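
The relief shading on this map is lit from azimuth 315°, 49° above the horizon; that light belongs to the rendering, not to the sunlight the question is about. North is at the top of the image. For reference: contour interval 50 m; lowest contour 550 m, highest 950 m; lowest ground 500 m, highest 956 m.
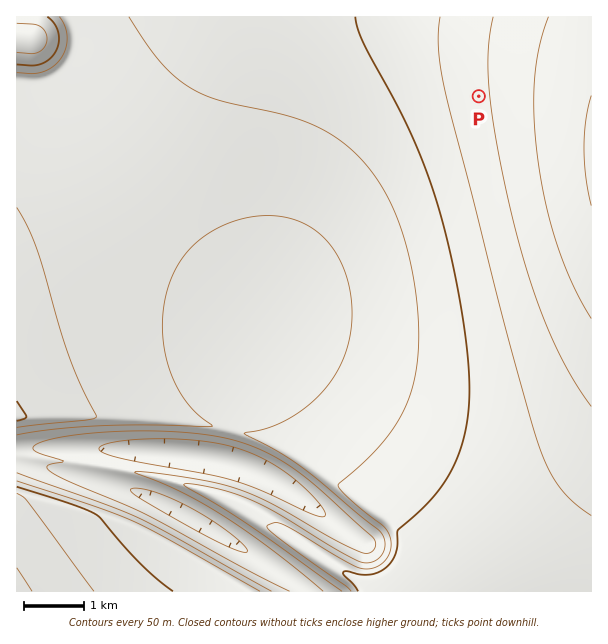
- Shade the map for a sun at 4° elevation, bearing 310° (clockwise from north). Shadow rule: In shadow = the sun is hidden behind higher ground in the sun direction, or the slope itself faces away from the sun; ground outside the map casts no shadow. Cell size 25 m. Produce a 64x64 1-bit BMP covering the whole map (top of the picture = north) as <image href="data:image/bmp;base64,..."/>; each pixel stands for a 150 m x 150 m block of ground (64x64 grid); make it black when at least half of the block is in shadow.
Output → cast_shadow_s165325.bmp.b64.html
<image width="64" height="64" href="data:image/bmp;base64,Qk0+AgAAAAAAAD4AAAAoAAAAQAAAAEAAAAABAAEAAAAAAAACAAATCwAAEwsAAAIAAAAAAAAA////AAAAAAAAAAAAAAAAAAAAAAAAAAAAAAAAAAAAAAAAAAAAAAAAAAAAAAAAAAAAAAAAAAAAAAAAAAAAAAAAAAAAAYAAAAAAAABnAAAAAAAAB/4AAAAAAAA/+AAAAAAAAP/gHwAAAAAB/wH/AAAAAAf///4AAAAAD////AAAAAA////4AAAAAP///+AAAAAA////gAAAAAD///AAAAAAAAgAAAAAAAAAAAAAAAAAAAAAAAAAAAAAAAAAAAAAAAAAAAAAAAAAAAAAAAAAAAAAAAAAAAAAAAAAAAAAAAAAAAAAAAAAAAAAAAAAAAAAAAAAAAAAAAAAAAAAAAAAAAAAAAAAAAAAAAAAAAAAAAAAAAAAAAAAAAAAAAAAAAAAAAAAAAAAAAAAAAAAAAAAAAAAAAAAAAAAAAAAAAAAAAAAAAAAAAAAAAAAAAAAAAAAAAAAAAAAAAAAAAAAAAAAAAAAAAAAAAAAAAAAAAAAAAAAAAAAAAAAAAAAAAAAAAAAAAAAAAAAAAAAAAAAAAAAAAAAAAAAAAAAAAAAAAAAAAAAAAAAAAAAAAAAAABwAAAAAAAAAfAAAAAAAAAH8AAAAAAAAB/wAAAAAAAAf+AAAAAAAAD/wAAAAAAAAP/AAAAAAAAA/4AAAAAAAAA/AAAAAAAAAB4AAAAAAAAADgAAAAAAAAAMAAAAAAAAAA=="/>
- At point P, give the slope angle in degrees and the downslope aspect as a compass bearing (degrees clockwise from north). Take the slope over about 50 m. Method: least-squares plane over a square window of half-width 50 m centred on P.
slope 4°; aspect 262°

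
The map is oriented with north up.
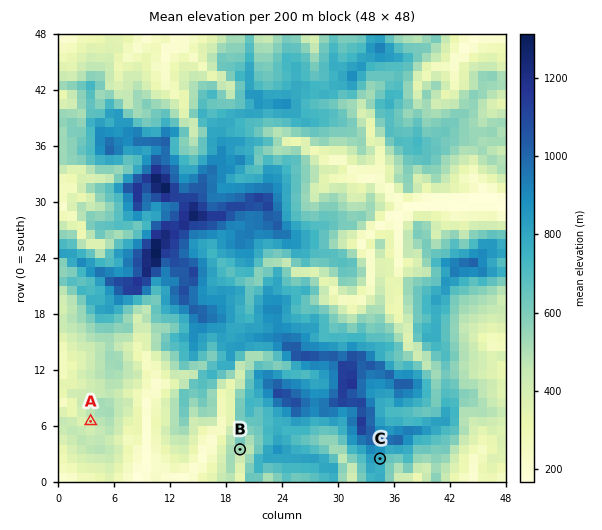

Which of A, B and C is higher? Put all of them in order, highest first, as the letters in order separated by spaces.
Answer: C B A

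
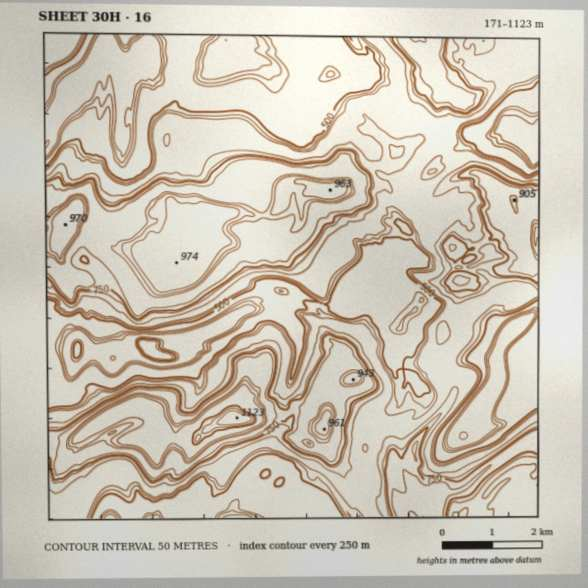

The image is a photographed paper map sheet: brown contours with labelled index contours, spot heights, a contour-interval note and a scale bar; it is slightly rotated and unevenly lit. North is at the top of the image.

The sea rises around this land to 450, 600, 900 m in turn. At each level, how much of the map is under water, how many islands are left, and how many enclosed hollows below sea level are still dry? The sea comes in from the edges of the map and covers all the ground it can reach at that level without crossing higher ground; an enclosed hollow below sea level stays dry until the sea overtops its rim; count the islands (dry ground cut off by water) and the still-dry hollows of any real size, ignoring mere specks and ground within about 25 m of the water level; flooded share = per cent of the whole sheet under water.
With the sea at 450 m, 8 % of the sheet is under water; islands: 0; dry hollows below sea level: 3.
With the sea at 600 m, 38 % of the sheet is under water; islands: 0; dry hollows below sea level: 1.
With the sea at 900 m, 92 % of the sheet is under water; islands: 5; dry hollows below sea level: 0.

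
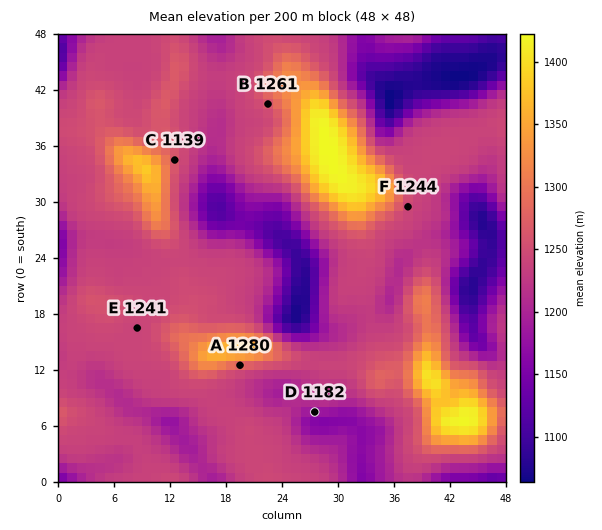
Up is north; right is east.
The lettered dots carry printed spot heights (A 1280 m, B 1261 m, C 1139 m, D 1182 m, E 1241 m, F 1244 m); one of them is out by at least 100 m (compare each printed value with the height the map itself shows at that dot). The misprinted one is C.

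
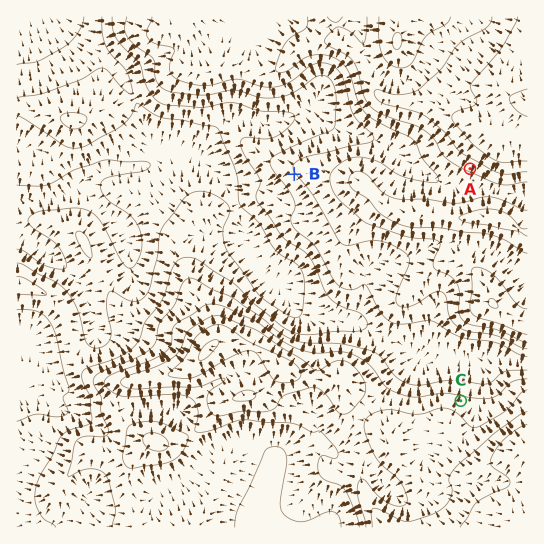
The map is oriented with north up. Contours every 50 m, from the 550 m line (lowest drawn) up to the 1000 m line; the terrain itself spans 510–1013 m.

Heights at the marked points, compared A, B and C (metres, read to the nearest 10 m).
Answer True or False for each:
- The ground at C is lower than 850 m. True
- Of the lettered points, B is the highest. False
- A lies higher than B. True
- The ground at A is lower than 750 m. False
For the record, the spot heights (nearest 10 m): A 860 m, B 750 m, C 760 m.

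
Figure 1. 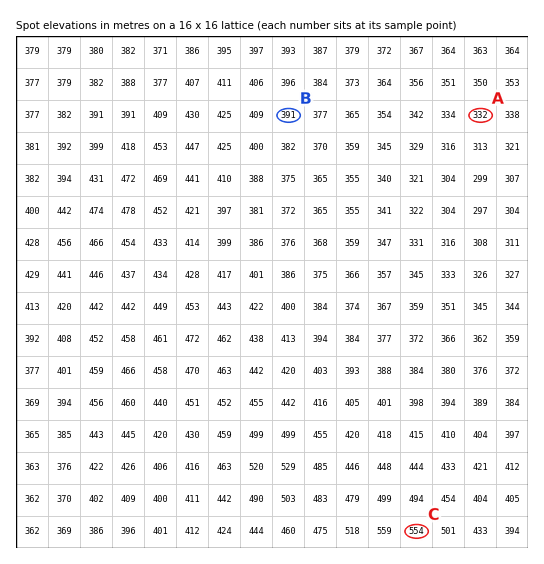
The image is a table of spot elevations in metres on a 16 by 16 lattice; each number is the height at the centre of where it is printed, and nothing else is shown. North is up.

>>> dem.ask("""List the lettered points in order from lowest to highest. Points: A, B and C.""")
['A', 'B', 'C']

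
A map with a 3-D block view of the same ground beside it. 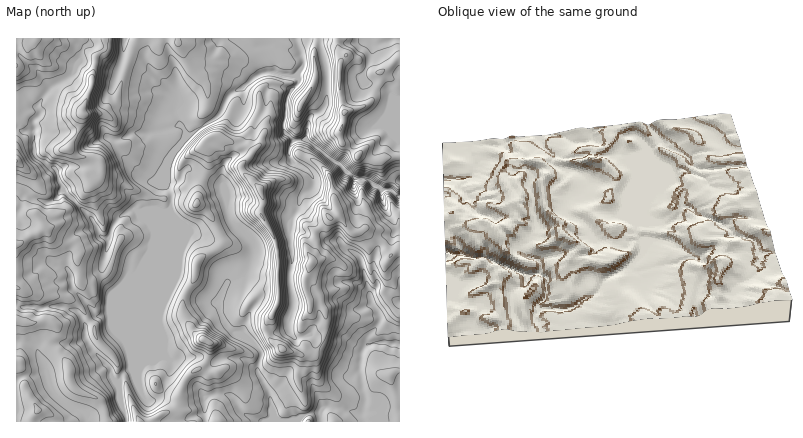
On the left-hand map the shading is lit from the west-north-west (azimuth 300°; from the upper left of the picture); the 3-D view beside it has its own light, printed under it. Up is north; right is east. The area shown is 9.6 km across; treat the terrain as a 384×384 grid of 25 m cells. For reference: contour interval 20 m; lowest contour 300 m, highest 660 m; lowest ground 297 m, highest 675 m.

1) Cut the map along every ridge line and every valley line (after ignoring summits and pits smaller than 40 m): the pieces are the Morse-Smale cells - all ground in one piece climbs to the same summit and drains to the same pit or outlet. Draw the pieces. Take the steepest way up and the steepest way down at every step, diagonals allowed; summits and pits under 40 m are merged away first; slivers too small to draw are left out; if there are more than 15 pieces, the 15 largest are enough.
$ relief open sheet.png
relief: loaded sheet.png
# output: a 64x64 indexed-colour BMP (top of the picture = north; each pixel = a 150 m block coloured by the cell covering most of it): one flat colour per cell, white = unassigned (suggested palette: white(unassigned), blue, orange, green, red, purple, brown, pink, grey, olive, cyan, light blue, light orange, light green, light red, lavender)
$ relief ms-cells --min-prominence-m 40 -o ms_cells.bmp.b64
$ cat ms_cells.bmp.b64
<image width="64" height="64" href="data:image/bmp;base64,Qk12CAAAAAAAAHYAAAAoAAAAQAAAAEAAAAABAAQAAAAAAAAIAAATCwAAEwsAABAAAAAAAAAA////ALR3HwAOf/8ALKAsACgn1gC9Z5QAS1aMAMJ34wB/f38AIr28AM++FwDox64AeLv/AIrfmACWmP8A1bDFAERERERERERERKqqpVVVVVUAAAAAVVIiK7u7u7u7u7u7REREREREREREqqqqpVVVUAAAAFVVUiIiIru7u7K7u7tERERERERERESqqqqqpVVQAAAFVVVSIiIiIrIiIru7u0RERERERERESqqqCqqlVVAAAFVVVSIiIiIiIiIiu7u7RERERERERERKqqAAqqVVVVAFVVVVIiIiIiIiIiK7u7tEREREREREREqqoAAKqlVVVVVVVVUiIiIiIiIiIru7u0RERERERERESqoAAAqqVVVVVVVVUiIiIiIiIiIiu7u7REREREREREQRqgAACqqlVVVVVVVSIiIiIiIiIiK7u7tERERERERERBEaAAAAqqpVVVVVVSIiIiIiIiIiK7u7u0RERERERERBERGgAACqqqVVVVVVIiIiIiIiIiIru7u7RERERERERBEREaAAAKqqqlVVVVVSIiIiIiIiInu7u7tERERERERBEREREAAKqqqqVVVVVVIiIiMzIiJ3d7u7u0RERERERBEREREaAAqqqqpVVVVVIiIzMzMyd3d3u7u7REREREREERERERoACqqqqlVVVVIiIzMzM2d3d3d7u7tEREREREQREREREaCqqqpVVVVSIiIzM2ZmZ3d3d3u7u0REREREQRERERERoKqqpVVVVSIiIjMzZmZmd3d3d7u7RERERERIEREREREaqqqlVVVSIiIiMzNmZmZ3d3d3e7tEREREREiBERERERqqqlVVVSIiIiIzM2ZmZnd3d3d7u0REREREiIERERERGqqqVVVVIiIiIiMzZmZnd3d3dwC7iIiIiIiIERERERERqqpVVVUiIiIiIzNmZmd3d3d3AAuIiIiIiIERERERERGqqlVVVSIiIiIiM2Zmd3d3d3AAAIiIiIiIERERERERERqqVVVVIiIiIiIzZnd3d3d3cAAAiIiIiIERERERERERGqqlVVVSIiIiIjNmd3d3d3d3AACIiIiIgREREREREREaqqVVVVIiIiIiM2Z3d3d3d3cAAIiIiIiBERERERERERGqqlVVX/8iIiIzZmd3d3d3dwAAiIiIiIEREREREREREaqqVVVf//IiIjNmZ3d3d3d3AACIiIiIERERERERERERqqpVVV//8iIiM2Znd3d3d3cAAIiIiIiBERERERERERGqqqVVX//yIiIzZmd3d3d3dwAAiIiIiIEREREREREREaqqqqX///IiIjNmZnd3d3d3AACIiIiIiBERERERERERqqqqqv//8iIjM2Zmd3d3d3dwAIiIiIiIiBERERERERGqqqoA///yIiMzZmZ3d3d3d2YAiIiIiIiIiBEREREREaqgAAD//yIiIzNmZnd3d3d2ZmCIiIiIiIiBERERERERqgAAAP/yIiIzM2ZmZ3d2ZmZmZoiIiIiIiIERERERERGgAAAP/yIiIzMzZmZmd2ZmZmZgiIiIiIiIEREREREREQAAAP/yIiIjMzNmZmZmZmZmZgCIiIiIiIERERERERERAAAP//IiIiMzMzZmZmZmZmZmAIiIiIiIEREREREREREAAP//8iIiIzMzNmZmZmZmZmAAiIAACIEREREREREREQAA///yIiIjMzMzZmZmZmZmYACAAAAAEREREREREREQAAD///IiIiMzMzM2ZmZmZmZgAAAAAAARERERERERERAAAA//IiIiMzMzMzNmZmZmZszAAAAAAREREREREREREzAADyIiIiMzMzMzM2ZmZmbMzMwAAAABERERERERERETMwAyIiIiMzMzMzM2ZmZszMzMzAAAABERERERERERERMzMzMiIiIzMzMzM2ZmZszMzMzMAAAREREREREREREREzMzMyIiIjMzMzMAZmZszMzMzMwAARERERERERERERERMzMzIiIiIzMzMwBmZszMyZmZmQABERERERERERERERETMzMiIiIjMzMzAGbMzMyZmZmZAAEREREREREREREREREzMiIiMzMzMzMADMzMmZmZmZkAARERERERERERERERETMzMjMzMzMzM+7MzMyZmZmZmQABERERERERERERERERETMzMzMzMzM+7szMzJmZmZmZEREREREREREREREREREREzMzMzMzMz7u7MzMmZmZmZkREREREREREREREREREREREzMzMzMzPu7szMzJmZmZmRERERERERERERERERERERERMzMzMzM+7u7MzMmZmZmZERERERERERERERERERERERETMzMzMz7u7uzMmZmZmZkR3RERERERERERERERERERERMzMzMzPu7u7syZmZmZmd3d0RERERERERERERERERERETMzMzM+7u7uzJmZmZmZ3d3dEREREREREREREREREREREzMzMzPu7u7MmZmZmZnd3d3REREREREREREREREREREREzMzMz7u7syZmZmZmd3d3d3RERERERERERERERERERERMzMzPu7uzJmZmZmZ3d3d3d0REREREREREREREREREREREREe7u7MmZmZmZnd3d3d3RERERERERERERERERERERERERHu7syZmZmZmd3d3d3d0REREREREREREREREREREREREe7szJmZmZmZ3d3d3d3REREREREREREREREREREREREe7uzMmZmZmZnd3d3d3dERERERERERERERERERERERER7u7MyZmZmZmd3d3d3d3RERERERERERERERERERERERHu7MzJmZmZmZ"/>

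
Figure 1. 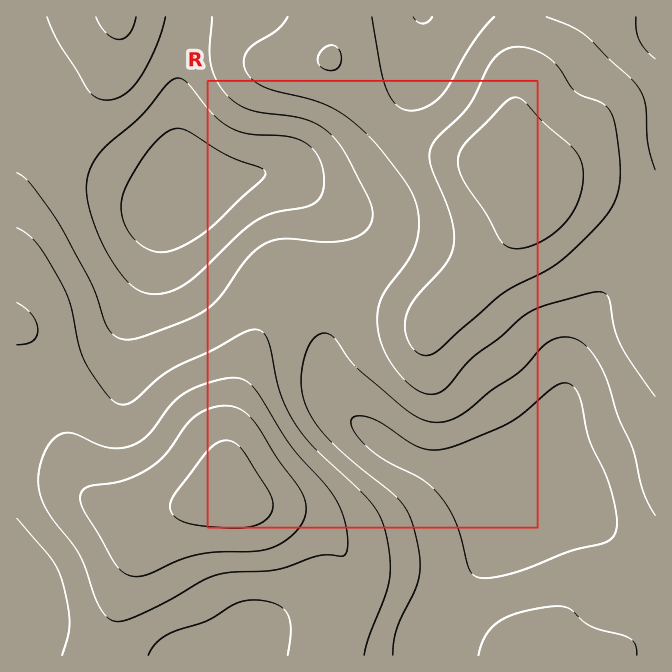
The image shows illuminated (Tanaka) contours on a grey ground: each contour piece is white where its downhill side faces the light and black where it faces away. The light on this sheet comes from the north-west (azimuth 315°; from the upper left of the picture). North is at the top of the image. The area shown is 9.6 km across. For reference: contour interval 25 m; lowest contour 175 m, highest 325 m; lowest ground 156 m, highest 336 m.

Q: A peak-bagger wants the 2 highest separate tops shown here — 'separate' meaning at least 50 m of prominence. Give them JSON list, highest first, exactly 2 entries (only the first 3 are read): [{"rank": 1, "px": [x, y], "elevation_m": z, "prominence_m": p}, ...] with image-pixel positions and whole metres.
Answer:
[{"rank": 1, "px": [227, 492], "elevation_m": 336, "prominence_m": 180}, {"rank": 2, "px": [522, 175], "elevation_m": 325, "prominence_m": 87}]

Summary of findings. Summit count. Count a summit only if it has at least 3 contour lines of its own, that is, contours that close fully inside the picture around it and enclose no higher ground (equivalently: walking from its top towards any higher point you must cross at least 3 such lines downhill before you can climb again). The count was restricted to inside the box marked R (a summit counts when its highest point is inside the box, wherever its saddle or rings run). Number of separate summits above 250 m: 1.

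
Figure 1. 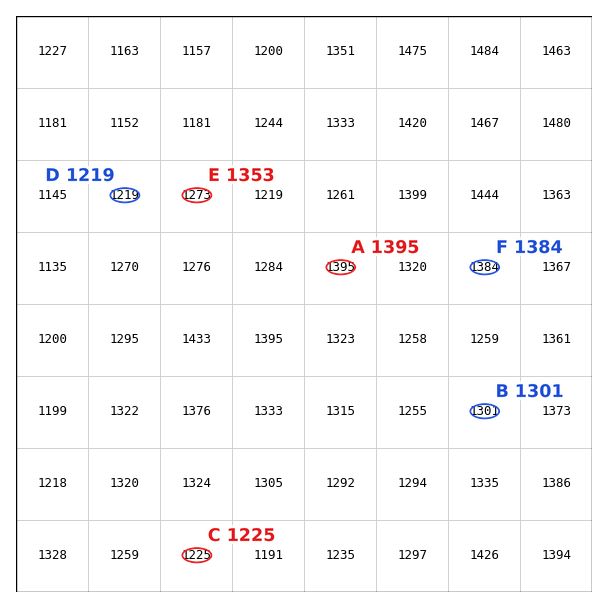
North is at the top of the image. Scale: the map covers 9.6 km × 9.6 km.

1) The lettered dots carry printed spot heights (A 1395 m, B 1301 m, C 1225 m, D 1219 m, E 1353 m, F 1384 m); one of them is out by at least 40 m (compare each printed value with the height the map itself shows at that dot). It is E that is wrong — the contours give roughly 1273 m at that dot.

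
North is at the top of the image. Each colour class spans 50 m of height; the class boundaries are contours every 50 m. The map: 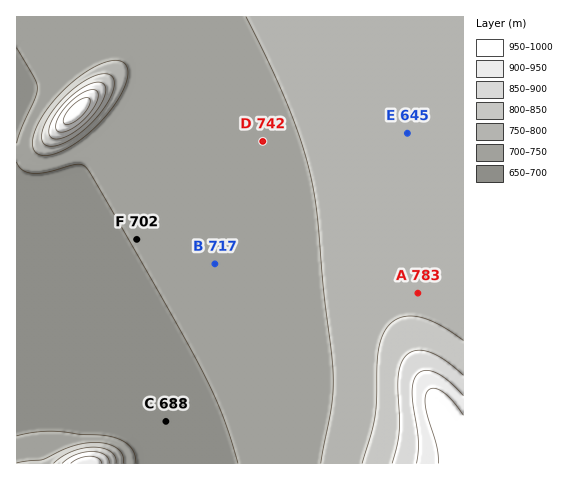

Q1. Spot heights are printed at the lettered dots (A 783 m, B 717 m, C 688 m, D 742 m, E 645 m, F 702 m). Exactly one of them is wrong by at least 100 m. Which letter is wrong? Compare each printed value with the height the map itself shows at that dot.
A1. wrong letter E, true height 770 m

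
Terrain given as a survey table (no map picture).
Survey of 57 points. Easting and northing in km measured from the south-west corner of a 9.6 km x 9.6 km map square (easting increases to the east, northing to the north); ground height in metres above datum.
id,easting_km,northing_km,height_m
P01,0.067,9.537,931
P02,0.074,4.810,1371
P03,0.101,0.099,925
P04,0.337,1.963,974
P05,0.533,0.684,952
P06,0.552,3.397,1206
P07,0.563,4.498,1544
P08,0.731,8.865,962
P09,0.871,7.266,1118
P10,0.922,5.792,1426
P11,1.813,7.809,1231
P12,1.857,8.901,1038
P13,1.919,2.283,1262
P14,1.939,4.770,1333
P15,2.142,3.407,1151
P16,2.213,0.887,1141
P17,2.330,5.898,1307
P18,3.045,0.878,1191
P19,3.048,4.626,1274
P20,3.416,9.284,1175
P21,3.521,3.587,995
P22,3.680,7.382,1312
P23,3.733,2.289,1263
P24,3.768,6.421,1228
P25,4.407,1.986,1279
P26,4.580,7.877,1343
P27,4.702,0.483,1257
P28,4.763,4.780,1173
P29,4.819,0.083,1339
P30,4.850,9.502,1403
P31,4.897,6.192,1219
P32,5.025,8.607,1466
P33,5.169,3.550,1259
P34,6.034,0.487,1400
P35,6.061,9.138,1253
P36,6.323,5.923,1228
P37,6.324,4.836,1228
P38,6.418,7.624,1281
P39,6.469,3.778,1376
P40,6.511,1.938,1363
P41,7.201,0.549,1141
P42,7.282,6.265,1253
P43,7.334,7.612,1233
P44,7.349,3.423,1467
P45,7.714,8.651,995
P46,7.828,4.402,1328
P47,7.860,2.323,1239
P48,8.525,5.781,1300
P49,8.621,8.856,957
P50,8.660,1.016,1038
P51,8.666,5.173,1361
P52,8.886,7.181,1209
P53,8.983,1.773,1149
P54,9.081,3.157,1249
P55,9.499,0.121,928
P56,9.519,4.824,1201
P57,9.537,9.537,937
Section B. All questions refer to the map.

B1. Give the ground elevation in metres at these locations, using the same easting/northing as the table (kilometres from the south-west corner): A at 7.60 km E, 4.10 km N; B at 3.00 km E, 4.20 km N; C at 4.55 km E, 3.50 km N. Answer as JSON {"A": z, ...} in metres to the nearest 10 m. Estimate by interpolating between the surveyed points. {"A": 1310, "B": 1240, "C": 1240}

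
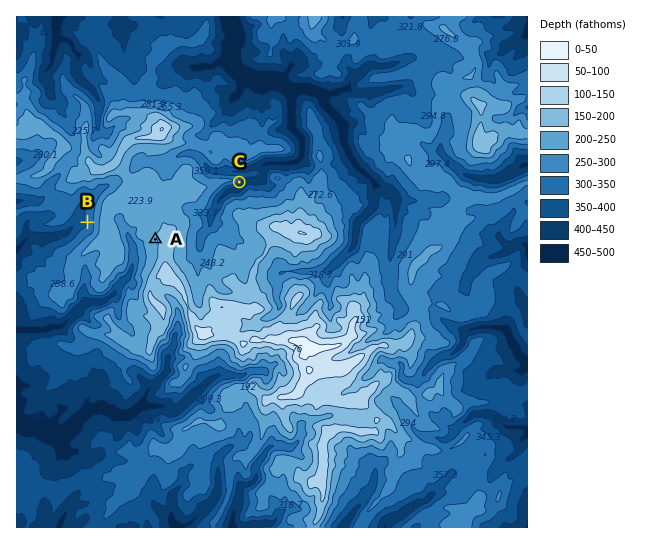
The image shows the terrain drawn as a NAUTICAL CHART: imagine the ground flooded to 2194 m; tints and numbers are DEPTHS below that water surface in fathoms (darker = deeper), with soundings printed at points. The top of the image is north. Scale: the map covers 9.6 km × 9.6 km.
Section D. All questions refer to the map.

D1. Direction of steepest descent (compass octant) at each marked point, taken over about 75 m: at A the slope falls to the W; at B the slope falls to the W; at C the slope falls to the SE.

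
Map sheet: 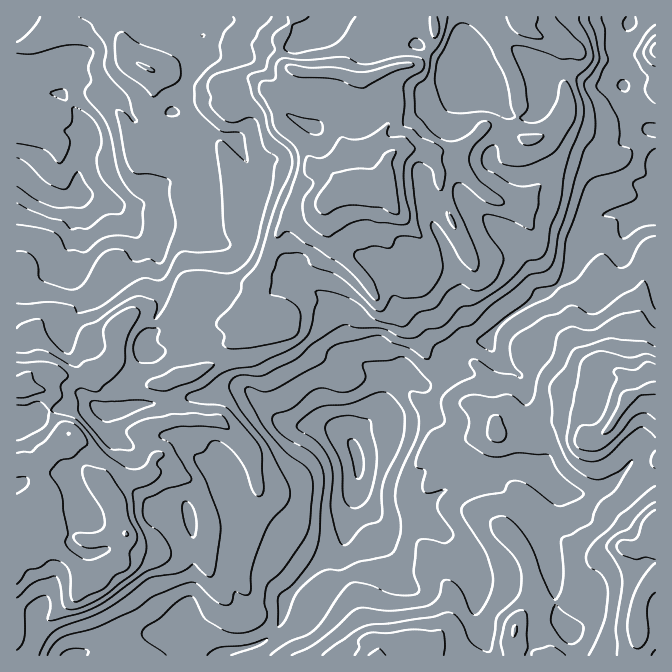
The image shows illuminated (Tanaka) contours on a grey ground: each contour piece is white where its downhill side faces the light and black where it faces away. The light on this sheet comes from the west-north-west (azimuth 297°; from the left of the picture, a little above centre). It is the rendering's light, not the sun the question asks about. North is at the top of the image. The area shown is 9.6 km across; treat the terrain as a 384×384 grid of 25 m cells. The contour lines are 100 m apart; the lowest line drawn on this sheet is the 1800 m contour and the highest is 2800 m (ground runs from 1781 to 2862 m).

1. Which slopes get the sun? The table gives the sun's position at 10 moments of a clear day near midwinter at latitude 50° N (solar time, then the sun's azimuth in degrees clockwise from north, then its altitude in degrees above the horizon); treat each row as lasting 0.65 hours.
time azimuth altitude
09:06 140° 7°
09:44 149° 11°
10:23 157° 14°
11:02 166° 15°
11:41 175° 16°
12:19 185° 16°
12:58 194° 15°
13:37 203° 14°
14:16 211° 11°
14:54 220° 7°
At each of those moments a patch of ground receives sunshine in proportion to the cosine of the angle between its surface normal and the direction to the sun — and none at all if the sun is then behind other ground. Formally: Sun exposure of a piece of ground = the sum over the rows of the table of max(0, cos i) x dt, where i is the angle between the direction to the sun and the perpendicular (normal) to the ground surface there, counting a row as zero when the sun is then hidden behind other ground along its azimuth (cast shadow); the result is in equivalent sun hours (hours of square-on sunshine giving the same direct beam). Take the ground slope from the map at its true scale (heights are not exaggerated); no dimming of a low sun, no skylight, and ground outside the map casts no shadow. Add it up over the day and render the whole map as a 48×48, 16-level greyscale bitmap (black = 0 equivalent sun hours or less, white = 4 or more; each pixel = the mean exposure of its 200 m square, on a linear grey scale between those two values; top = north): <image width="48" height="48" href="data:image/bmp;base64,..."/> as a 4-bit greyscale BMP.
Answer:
<image width="48" height="48" href="data:image/bmp;base64,Qk32BAAAAAAAAHYAAAAoAAAAMAAAADAAAAABAAQAAAAAAIAEAAATCwAAEwsAABAAAAAAAAAAAAAAABEREQAiIiIAMzMzAERERABVVVUAZmZmAHd3dwCIiIgAmZmZAKqqqgC7u7sAzMzMAN3d3QDu7u4A////AIi7l0MiIkeHYwAAACMjRFdTAndRABVmq2bP/adURDet/nEAAAEQAhFDEkdBASNnd1Sv/+26mGirq6MhABAAAAASJDJVNGREVXdc//3LqpeqdUIzIRAAAAACERA2eIdEVsuGrv/KvNvIeGVCIhAAAAASIhETNVVUSM7HZ67+3e62dnlzERAAAAESNCNDNWZlNYzKQkrO/suWZniGIAAAAAESVEdTRWd4c4i3IxJXZnd2VnZ3QQAAACIkRphTVEe8qHhkZnrGNDRmRnVnUhEQEyETeoU0YyEiJkRFMjQhIzRVVnd2QhERIwJol1MmQhAAFlRkVWczI0VEZ5mGQhATZ1iYYyFVEjMgASVlVqdGdnc0Z4h2UxAld5UxAANRAAERACQ0WGFau9g1Z2VVVBAkRnlBABMAFXYiEKU0VAIkeWI2ZlQiRCEzJVR3VCADeqhSJFaJYhABVSNmiVIQEiFDI4dmipeJi92FNQBKlgABETZ4uDEAARRUMjeJrdzLm+7ZZAAVcQA1I3m8cAAAEkZkMyEkaHVohTbeuhAAAAABNomWEBI0RodTNTFFVEM0ZABL3ZVAEBEAAAAAETaKmsqGeFWIURIUZBAn3P6TNnZniDABI2h4q925liMRAAAVZDQzaiEXZ6lUR92WaJqpmHiZg1QAAAAjI1VBAQIxEkhQAAOd/9y8uVRnZ7hEMAMxElZBAAAAABZAAQAmm87rh4eKvaUyECZTMhAAAAAAAkd1VUNGis7+3N7c/7ulIUM0QQAAABAAATaoVEZomWaIm7z//L3MpyASEAAAAAARAAA4VmMhE3pleJnemburqWEAAAAAAQAAAAAAImhCIxACZ77qrdmbzKcwAAAAAgAAAAAAAjVURVETet2Fmcur7tp1IAAAAiEAACEAARAQAmdpvNk4lkmbmJu7USIAA0IhABEAAQAAAEeHrqNWdlVqZWe6UREAAwRRAAAAAQAAEjrO3Ih3Z3N5MzSYUhEAEyEAAAAAEREkUze8yZq6rFOVIjeXZTIgAAAAAAABIzRVVDOZu7u++kaCNpp2mGISAAAAAAATRmRVQzM2nM7shFcyXdhniIh3VQABASWHVUVVQjIiJHdnVFdFpxE2aHZmZgA1JXmqpmZlQ0MlQjRDRFaLQBIlZ5mYd1iGVWiauoZWNGM1YxEkVnVVEUeFZ4rNlMl2hld3dlRVJnV0ACMzaqdnY1nLmHQkeIdUZFdUREVTNnzCABAQARABqnmKuZliFGd2RZdCIjR72IoxEhABAAAAKFEBeoZVVamGbLZIYjjLiZVIhjIBUgAAAAEAFXQ0ezISm3NnmodiKcmWVVaXVSIAABZBJDIhSVV4Uzi6q4V5mFJXeL2nRmMiITVEQzIiRjRodovcqFESMwOrqnRZvsUzNHRENKl3eLtkNFiDAkIQAAIQAAAAJFdVV3NHusqIjq7suXUQATMzMzIAAAAAABt1aFfOuEQxJAOLyoMQERIzMjIAAAAAATmXmX3GQhNTECE2d2RVVXczIQEzAAEREkSbkmhkESNEIg=="/>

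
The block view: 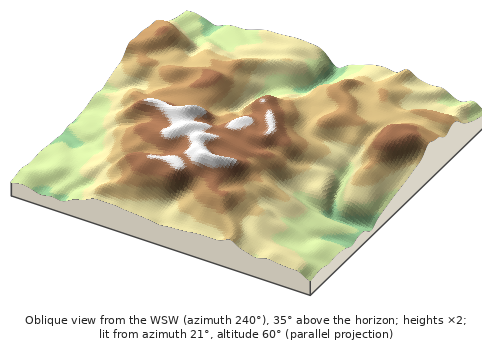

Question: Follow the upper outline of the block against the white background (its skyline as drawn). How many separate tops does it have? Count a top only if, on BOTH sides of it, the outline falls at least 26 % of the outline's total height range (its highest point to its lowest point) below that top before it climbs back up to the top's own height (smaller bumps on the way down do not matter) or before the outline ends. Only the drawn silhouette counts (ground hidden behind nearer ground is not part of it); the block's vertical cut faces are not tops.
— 1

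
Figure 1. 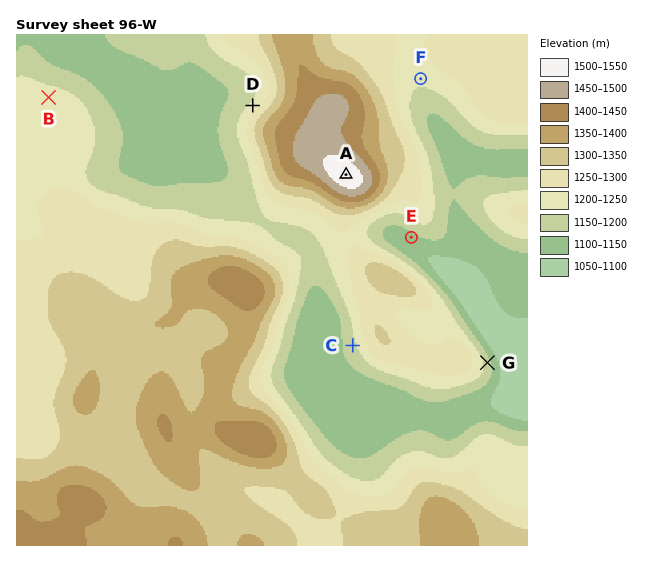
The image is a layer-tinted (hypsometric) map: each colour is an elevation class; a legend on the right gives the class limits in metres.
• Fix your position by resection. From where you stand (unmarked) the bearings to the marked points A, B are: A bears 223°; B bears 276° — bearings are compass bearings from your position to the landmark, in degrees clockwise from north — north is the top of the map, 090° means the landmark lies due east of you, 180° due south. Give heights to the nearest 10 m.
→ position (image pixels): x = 385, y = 133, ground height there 1330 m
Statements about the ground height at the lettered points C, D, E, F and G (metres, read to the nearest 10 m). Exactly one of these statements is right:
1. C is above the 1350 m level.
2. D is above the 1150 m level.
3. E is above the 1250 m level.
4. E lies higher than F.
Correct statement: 2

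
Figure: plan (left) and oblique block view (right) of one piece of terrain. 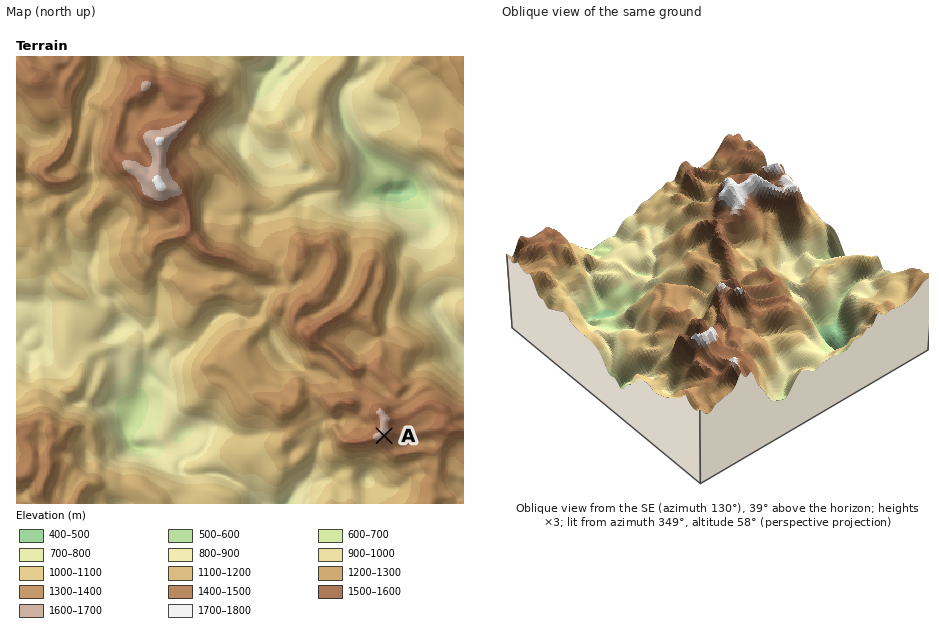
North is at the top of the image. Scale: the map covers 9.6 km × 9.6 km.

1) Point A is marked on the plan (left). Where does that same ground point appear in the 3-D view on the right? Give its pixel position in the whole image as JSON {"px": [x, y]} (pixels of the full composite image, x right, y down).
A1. {"px": [700, 338]}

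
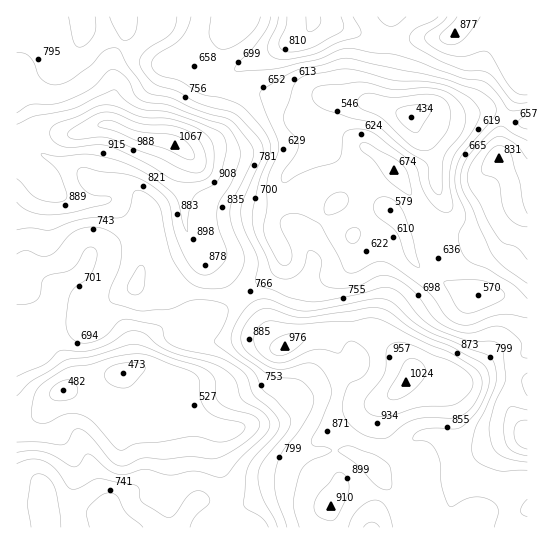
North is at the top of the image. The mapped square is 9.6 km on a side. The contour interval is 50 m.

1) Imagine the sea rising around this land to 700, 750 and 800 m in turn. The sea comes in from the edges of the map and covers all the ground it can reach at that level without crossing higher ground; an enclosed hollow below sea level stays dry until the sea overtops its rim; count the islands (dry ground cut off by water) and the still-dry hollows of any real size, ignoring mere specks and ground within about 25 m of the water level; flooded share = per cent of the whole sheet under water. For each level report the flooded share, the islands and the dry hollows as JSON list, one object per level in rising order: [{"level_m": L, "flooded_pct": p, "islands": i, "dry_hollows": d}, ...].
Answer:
[{"level_m": 700, "flooded_pct": 39, "islands": 0, "dry_hollows": 0}, {"level_m": 750, "flooded_pct": 52, "islands": 0, "dry_hollows": 0}, {"level_m": 800, "flooded_pct": 66, "islands": 0, "dry_hollows": 0}]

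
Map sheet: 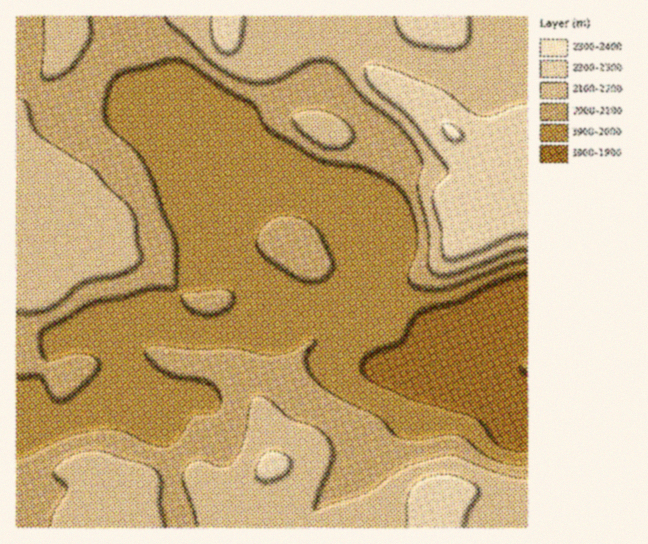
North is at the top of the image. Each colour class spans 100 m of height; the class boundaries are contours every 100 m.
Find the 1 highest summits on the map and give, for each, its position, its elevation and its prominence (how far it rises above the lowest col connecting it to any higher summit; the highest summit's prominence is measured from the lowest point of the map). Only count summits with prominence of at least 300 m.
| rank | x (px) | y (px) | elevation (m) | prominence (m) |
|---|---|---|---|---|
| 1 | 453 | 133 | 2308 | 491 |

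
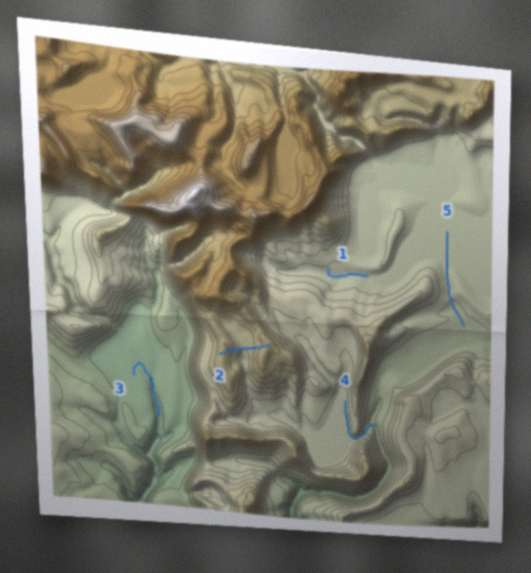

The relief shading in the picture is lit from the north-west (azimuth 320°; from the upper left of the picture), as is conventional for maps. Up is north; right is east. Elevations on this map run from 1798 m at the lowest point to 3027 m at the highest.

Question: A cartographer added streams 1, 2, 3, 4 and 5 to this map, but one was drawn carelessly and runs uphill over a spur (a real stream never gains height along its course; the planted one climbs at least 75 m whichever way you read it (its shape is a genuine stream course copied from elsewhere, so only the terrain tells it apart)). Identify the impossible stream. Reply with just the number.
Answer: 2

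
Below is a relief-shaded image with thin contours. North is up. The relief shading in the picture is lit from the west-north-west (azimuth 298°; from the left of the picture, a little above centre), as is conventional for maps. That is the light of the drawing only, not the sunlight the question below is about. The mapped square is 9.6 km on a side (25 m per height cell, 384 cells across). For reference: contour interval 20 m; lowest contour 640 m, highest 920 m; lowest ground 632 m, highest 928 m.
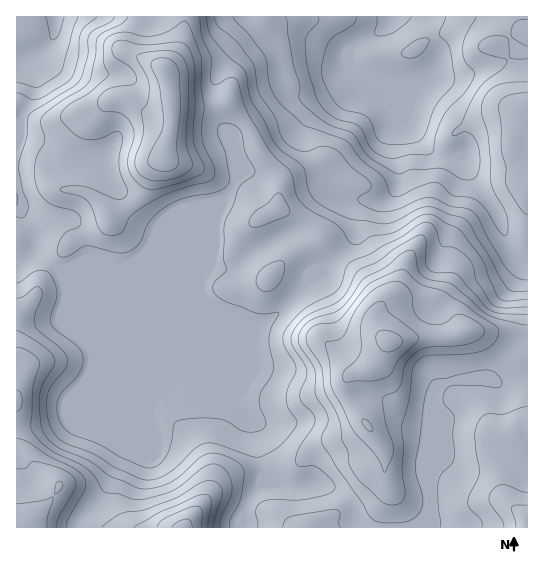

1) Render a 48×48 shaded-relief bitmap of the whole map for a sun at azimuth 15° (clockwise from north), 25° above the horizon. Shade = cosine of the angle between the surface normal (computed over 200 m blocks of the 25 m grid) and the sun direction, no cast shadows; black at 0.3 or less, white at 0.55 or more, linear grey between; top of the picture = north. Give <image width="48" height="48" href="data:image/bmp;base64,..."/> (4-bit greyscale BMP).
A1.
<image width="48" height="48" href="data:image/bmp;base64,Qk32BAAAAAAAAHYAAAAoAAAAMAAAADAAAAABAAQAAAAAAIAEAAATCwAAEwsAABAAAAAAAAAAAAAAABEREQAiIiIAMzMzAERERABVVVUAZmZmAHd3dwCIiIgAmZmZAKqqqgC7u7sAzMzMAN3d3QDu7u4A////AJmHZ4mZq7vMuXd3dnmqmIh2VVd3dmVUV6mHZomavMzdunZ3eJqqqYhlRGd3dmVVaamXZniavM3dy4d4mru7qpdURWiHd3Znm5mYd3irzd3cy6mImamZmHREV4iHeIiJq5iJq7u83dzLu7qYiHdnZUNFaJh3iIiJmYic/93dy6qru7upiHZmVEVmeJh3iHeIiJrP/+3LqYiZq83LmYh2VFZ2aIh3d2Z4d6zv/typh3eIq83LqZiHVWZEeYh3d2d3Zrzd26mHd3d4mrupmZmYd2Q1moh3d3d3Z5q7qId3d3d4iZmIiHeId1NYqYiHd3iImXiqh3d3d3eIiIiId2ZVVDWJl3iHd4iqqomYh3d3d3eIiIiId2ZUQzeZh3iHd4mqqZiHd3d3d3d4iIiHd3dmQ0d2Znh3eImYiZhlZ3d3d3d3h3d3iIiHVGZURoh3eIiHiJhmZnd3d3d3d3d3d3d1RXdlVnd2Zmd3d4mIiId3d3d3d3d3d2UyNoiHZVVEREVmd6q7uod3d3d3d3d3d2MSR4h2VUMiIjRWeLzcuYd3d3d3d3d3d2VFeYdmeHZVREVniKu7mHd3d3d3d3d3d3iau5d4q7qZiImqmZmYh3d3d3d3d3d3Z4m83KiJq7qpms7+3Jh3d3d3d3d3d3dmVWis3bqZmZmIm+///qh4h3d3d3d3d3ZmVVeKu7qqmZmave7d7qmZh3d3d3d3d3d2ZmZ4mZm8u6vN3dy7zZqpd3d3d3d3d4iHd3d3iIm93Lzdy6q7u5qod3d3d3d3d3d4mZh3d3q8y7q7uqq7qYiHZ3dmZ3d3d3d3iZh2Zoq7u7qZmrzLl3h3d2VFZ3d3d3dmeImHZ5qqvMuZmszKhod3iHVFZ3d3d3d2Vmd4iaqrzdyqq7u5dod3h2Vndmd3d3d3ZlZ5rLu8zMzMzMuoZndmZVaIdlZ3d3iIh2ebzMu7vM3u7cuXVXZURFeZdkRFZneImYm7upmZq7zd3cuFVXVFZnmYZCESNFZ4mZqqmId4mqvLu7llZ2VoiZmHQiEAE1eIiJmZiHiKuqq7uqhmd2aIiIiGQzM0V4iHd5qph4m926q7updmd3eId3d2ZmZ4m6l3aLzKiJve27u6mHZmd3iHdmZneIiJu6h3es26qrzdy7unZmVWd3d2ZVVWZ4iJqph3m8qqvN3LqqqHZlVmd3dmVVVVRXd4mIdnq6maze26mYiIh2VWd3iYd3ZURnd4iHVou6qrzdy5iHeImHZnd5vLqpdlV3Z4mXZ6y7uru7qph3eJmYd3iMzM3LmImXZ5mZmau6maqpmId3eJmZmZqsurzKqrqFV5mZqqqpiKqZiHd3d4iImrvKmZmYiIZEaKqZq6mYiamIh3dmZ3dmiaq4iIh3dURXq7qZq7qYiZiId2ZmZnZVVoiXeIh2ZVes7cu6q7qYiYd3d4h3dmZmZnh3d4h2eaze3cu7u7qIiHdmaJmZiHZniId3eIh4rNy7u6qru6iIh3ZlV4mZmYd4mYd4iIiKzduqqZmru5h4h3ZlVniZmYd4mYeA=="/>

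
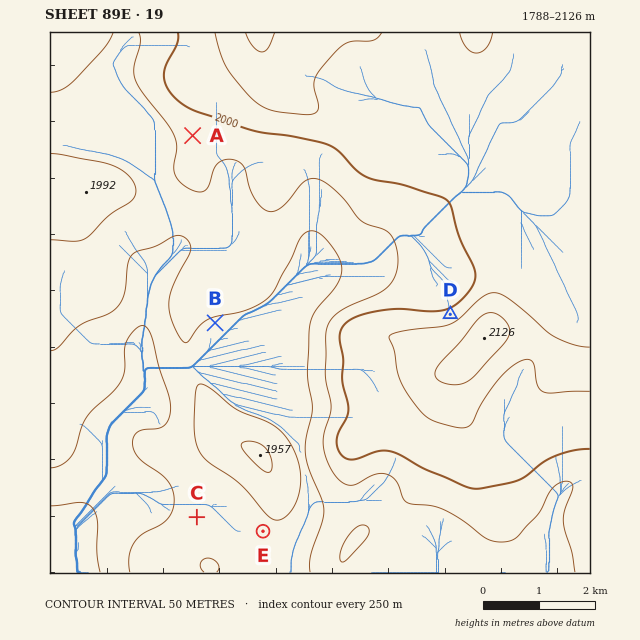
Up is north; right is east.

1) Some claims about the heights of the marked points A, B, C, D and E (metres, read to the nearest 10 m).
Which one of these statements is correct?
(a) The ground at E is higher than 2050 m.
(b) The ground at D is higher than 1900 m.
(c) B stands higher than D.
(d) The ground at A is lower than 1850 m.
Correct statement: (b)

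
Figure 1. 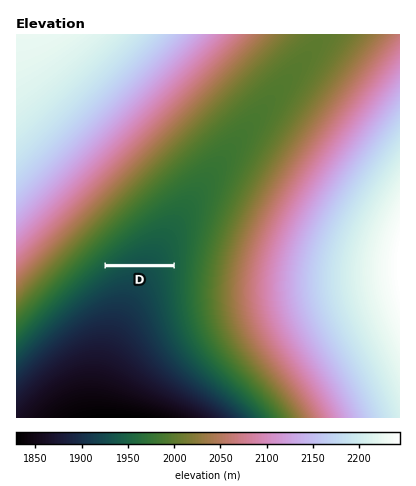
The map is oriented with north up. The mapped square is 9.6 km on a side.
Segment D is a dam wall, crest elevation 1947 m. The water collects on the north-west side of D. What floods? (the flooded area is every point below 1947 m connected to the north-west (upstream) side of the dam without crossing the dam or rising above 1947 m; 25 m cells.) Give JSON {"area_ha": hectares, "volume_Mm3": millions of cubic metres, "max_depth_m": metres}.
{"area_ha": 69.9, "volume_Mm3": 3.95, "max_depth_m": 14}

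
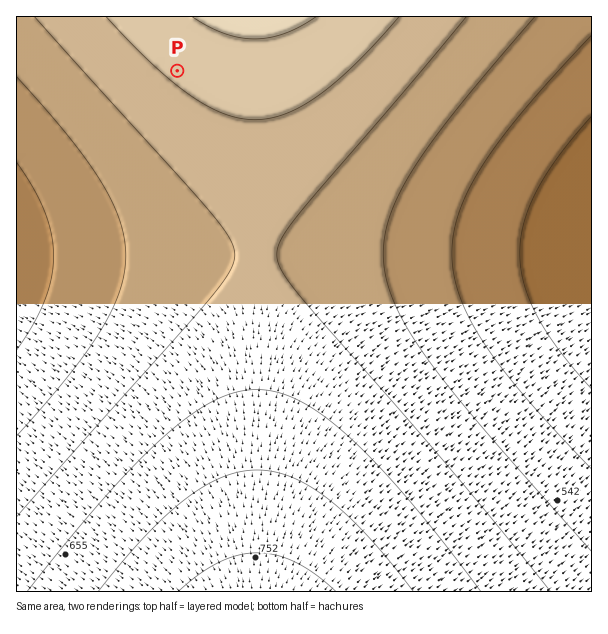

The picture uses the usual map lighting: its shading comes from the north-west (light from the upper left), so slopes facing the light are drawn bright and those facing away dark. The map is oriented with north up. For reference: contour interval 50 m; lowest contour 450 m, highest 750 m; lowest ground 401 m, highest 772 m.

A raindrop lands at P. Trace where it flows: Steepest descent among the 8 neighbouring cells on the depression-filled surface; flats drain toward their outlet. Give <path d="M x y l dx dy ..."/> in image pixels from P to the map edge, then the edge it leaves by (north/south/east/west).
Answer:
<path d="M177 71l-138 138-9 0-1 1-12 0"/>
exit: west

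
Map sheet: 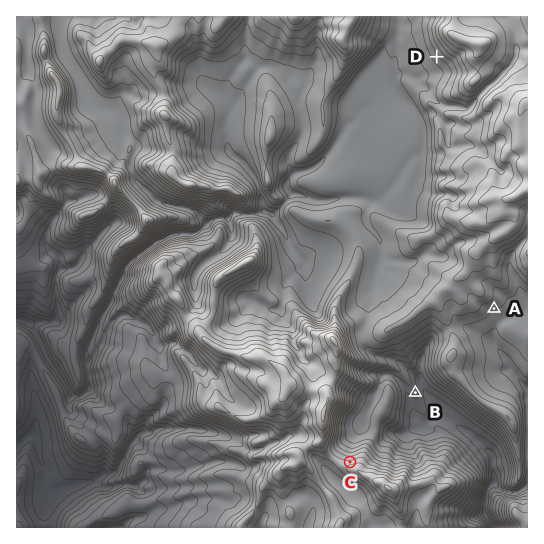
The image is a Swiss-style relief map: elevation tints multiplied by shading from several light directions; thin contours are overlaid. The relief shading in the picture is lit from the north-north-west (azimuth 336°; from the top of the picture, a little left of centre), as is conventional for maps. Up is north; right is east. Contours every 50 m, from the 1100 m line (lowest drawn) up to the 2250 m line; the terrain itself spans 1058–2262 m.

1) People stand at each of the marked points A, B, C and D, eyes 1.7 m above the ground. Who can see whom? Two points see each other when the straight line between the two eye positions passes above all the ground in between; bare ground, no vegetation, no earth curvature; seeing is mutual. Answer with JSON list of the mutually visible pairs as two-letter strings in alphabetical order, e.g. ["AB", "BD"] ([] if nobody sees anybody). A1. ["BC", "CD"]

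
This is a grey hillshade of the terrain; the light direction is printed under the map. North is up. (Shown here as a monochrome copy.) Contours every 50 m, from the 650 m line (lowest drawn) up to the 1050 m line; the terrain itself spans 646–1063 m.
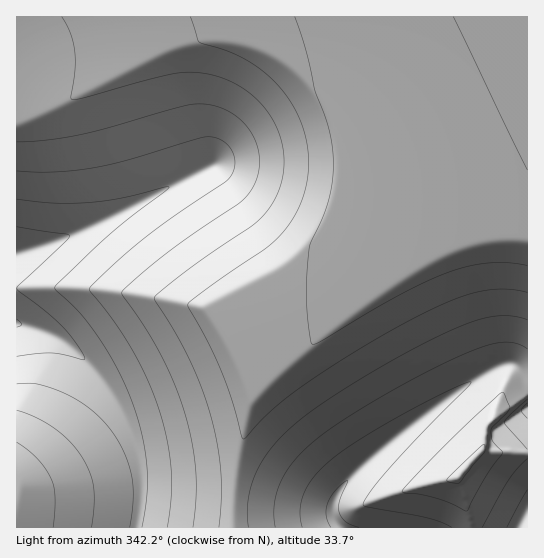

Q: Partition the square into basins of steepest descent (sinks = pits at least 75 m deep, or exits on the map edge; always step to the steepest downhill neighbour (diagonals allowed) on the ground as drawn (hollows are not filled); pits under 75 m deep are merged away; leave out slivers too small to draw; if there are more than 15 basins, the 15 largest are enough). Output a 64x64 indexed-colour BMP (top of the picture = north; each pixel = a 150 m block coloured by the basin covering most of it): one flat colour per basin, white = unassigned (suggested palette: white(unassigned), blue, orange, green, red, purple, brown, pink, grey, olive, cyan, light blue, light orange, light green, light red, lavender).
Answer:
<image width="64" height="64" href="data:image/bmp;base64,Qk12CAAAAAAAAHYAAAAoAAAAQAAAAEAAAAABAAQAAAAAAAAIAAATCwAAEwsAABAAAAAAAAAA////ALR3HwAOf/8ALKAsACgn1gC9Z5QAS1aMAMJ34wB/f38AIr28AM++FwDox64AeLv/AIrfmACWmP8A1bDFABERERERERERERERERESIiIiIiIiIiIiIiIiIiIjMzMzERERERERERERERERERIiIiIiIiIiIiIiIiIiIjMzMzMREREREREREREREREREiIiIiIiIiIiIiIiIiIiMzMzMxERERERERERERERERESIiIiIiIiIiIiIiIiIiIzMzMzERERERERERERERERERIiIiIiIiIiIiIiIiIiIjMzMzMRERERERERERERERERESIiIiIiIiIiIiIiIiIjMzMzMxERERERERERERERERERIiIiIiIiIiIiIiIiIiMzMzMzEREREREREREREREREREiIiIiIiIiIiIiIiIiIjMzMzMRERERERERERERERERESIiIiIiIiIiIiIiIiIiIzMzMxERERERERERERERERERIiIiIiIiIiIiIiIiIiIiMzMzEREREREREREREREREREiIiIiIiIiIiIiIiIiIiIzMzMRERERERERERERERERERIiIiIiIiIiIiIiIiIiIiMzMxEREREREREREREREREREiIiIiIiIiIiIiIiIiIiIzMzERERERERERERERERERESIiIiIiIiIiIiIiIiIiIiMzMRERERERERERERERERERIiIiIiIiIiIiIiIiIiIiIzMxEREREREREREREREREREiIiIiIiIiIiIiIiIiIiIiMzERERERERERERERERERERIiIiIiIiIiIiIiIiIiIiIjMRERERERERERERERERERESIiIiIiIiIiIiIiIiIiIiIhEREREREREREREREREREREiIiIiIiIiIiIiIiIiIiIiERERERERERERERERERERERIiIiIiIiIiIiIiIiIiIiIRERERERERERERERERERERESIiIiIiIiIiIiIiIiIiIhEREREREREREREREREREREREiIiIiIiIiIiIiIiIiIiERERERERERERERERERERERERIiIiIiIiIiIiIiIiIiIRERERERERERERERERERERERESIiIiIiIiIiIiIiIiIhERERERERERERERERERERERERESIiIiIiIiIiIiIiIiEREREREREREREREREREREREREREiIiIiIiIiIiIiIiIRERERERERERERERERERERERERERIiIiIiIiIiIiIiIhERERERERERERERERERERERERERERIiIiIiIiIiIiIiERERERERERERERERERERERERERERESIiIiIiIiIiIiIREREREREREREREREREREREREREREREiIiIiIiIiIiIhEREREREREREREREREREREREREREREREiIiIiIiIiIiERERERERERERERERERERERERERERERERIiIiIiIiIiIRERERERERERERERERERERERERERERERERIiIiIiIiIhERERERERERERERERERERERERERERERERESIiIiIiIiERERERERERERERERERERERERERERERERERESIiIiIiIRERERERERERERERERERERERERERERERERERESIiIiIhERERERERERERERERERERERERERERERERERERERIiIiERERERERERERERERERERERERERERERERERERERERIiIRERERERERERERERERERERERERERERERERERERERERIhERERERERERERERERERERERERERERERERERERERERERERERERERERERERERERERERERERERERERERERERERERERERERERERERERERERERERERERERERERERERERERERERERERERERERERERERERERERERERERERERERERERERERERERERERERERERERERERERERERERERERERERERERERERERERERERERERERERERERERERERERERERERERERERERERERERERERERERERERERERERERERERERERERERERERERERERERERERERERERERERERERERERERERERERERERERERERERERERERERERERERERERERERERERERERERERERERERERERERERERERERERERERERERERERERERERERERERERERERERERERERERERERERERERERERERERERERERERERERERERERERERERERERERERERERERERERERERERERERERERERERERERERERERERERERERERERERERERERERERERERERERERERERERERERERERERERERERERERERERERERERERERERERERERERERERERERERERERERERERERERERERERERERERERERERERERERERERERERERERERERERERERERERERERERERERERERERERERERERERERERERERERERERERERERERERERERERERERERERERERERERERERERERERERERERERERERERERERERERERERERERERERERERERERERERERERERERERERERERERERERERERERERERERERERERERERERERERERERERERERERERERERERERERERERERERERERERERERERERERERERERERERERERERERERERERERERERERERERERERERERERERERERERERERERERERERERERERERERERERERERERERERERERERERERERERERERERERERERERERERERERERERERERERERERERERERERER"/>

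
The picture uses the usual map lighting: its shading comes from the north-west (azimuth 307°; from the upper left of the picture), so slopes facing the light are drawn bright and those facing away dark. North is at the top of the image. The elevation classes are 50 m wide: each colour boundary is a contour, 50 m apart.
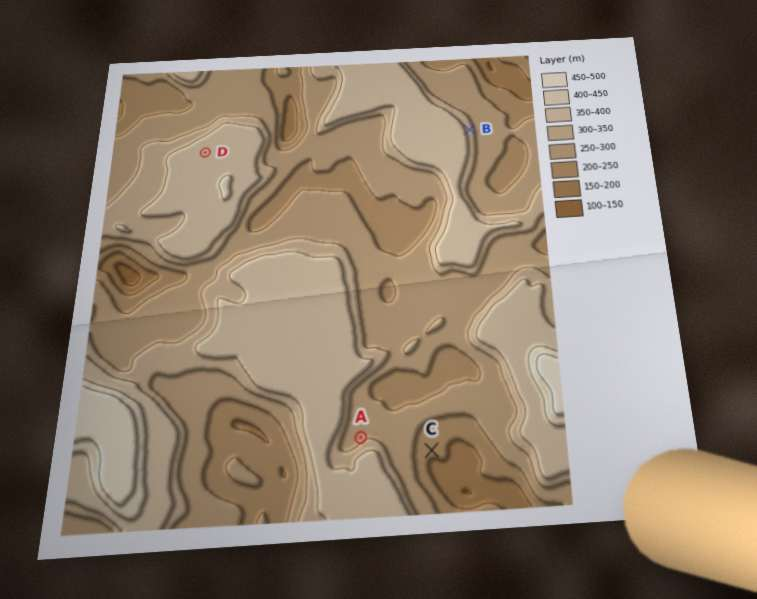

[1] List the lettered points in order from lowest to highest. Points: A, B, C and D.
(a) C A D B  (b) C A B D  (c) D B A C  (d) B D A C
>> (b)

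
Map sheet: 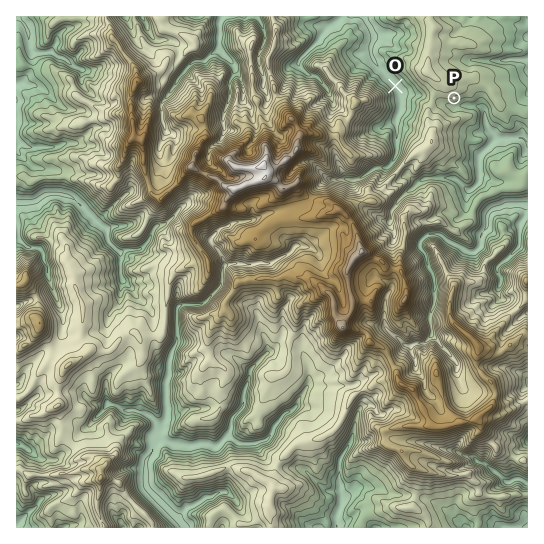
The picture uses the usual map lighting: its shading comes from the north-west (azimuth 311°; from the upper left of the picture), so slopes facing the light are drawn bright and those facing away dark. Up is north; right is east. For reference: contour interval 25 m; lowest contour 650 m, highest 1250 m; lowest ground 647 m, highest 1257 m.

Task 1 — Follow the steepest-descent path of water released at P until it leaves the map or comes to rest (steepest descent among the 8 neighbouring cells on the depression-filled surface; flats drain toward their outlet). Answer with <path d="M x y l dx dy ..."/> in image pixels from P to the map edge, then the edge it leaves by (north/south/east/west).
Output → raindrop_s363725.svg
<path d="M454 98l7 7 5 0 1 1 11 0 3 1 4 4 0 8 1 2 0 4 1 2 10 11 25 0 4 3 1 2"/>
exit: east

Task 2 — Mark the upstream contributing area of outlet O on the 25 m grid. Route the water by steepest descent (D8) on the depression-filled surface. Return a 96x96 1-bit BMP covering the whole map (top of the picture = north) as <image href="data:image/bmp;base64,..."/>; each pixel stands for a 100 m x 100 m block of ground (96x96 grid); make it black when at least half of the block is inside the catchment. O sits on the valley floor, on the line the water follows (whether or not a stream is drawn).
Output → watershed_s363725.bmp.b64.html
<image width="96" height="96" href="data:image/bmp;base64,Qk2+BAAAAAAAAD4AAAAoAAAAYAAAAGAAAAABAAEAAAAAAIAEAAATCwAAEwsAAAIAAAAAAAAA////AAAAAAAAAAAAAAAAAAAAAAAAAAAAAAAAAAAAAAAAAAAAAAAAAAAAAAAAAAAAAAAAAAAAAAAAAAAAAAAAAAAAAAAAAAAAAAAAAAAAAAAAAAAAAAAAAAAAAAAAAAAAAAAAAAAAAAAAAAAAAAAAAAAAAAAAAAAAAAAAAAAAAAAAAAAAAAAAAAAAAAAAAAAAAAAAAAAAAAAAAAAAAAAAAAAAAAAAAAAAAAAAAAAAAAAAAAAAAAAAAAAAAAAAAAAAAAAAAAAAAAAAAAAAAAAAAAAAAAAAAAAAAAAAAAAAAAAAAAAAAAAAAAAAAAAAAAAAAAAAAAAAAAAAAAAAAAAAAAAAAAAAAAAAAAAAAAAAAAAAAAAAAAAAAAAAAAAAAAAAAAAAAAAAAAAAAAAAAAAAAAAAAAAAAAAAAAAAAAAAAAAAAAAAAAAAAAAAAAAAAAAAAAAAAAAAAAAAAAAAAAAAAAAAAAAAAAAAAAAAAAAAAAAAAAAAAAAAAAAAAAAAAAAAAAAAAAAAAAAAAAAAAAAAAAAAAAAAAAAAAAAAAAAAAAAAAAAAAAAAAAAAAAAAAAAAAAAAAAAAAAAAAAAAAAAAAAAAAAAAAAAAAAAAAAAAAAAAAAAAAAAAAAAAAAAAAAAAAAAAAAAAAAAAAAAAAAAAAAAAAAAAAAAAAAAAAAAAAAAAAAAAAAAAAAAAAAAAAAAAAAAAAAAAAAAAAAAAAAAAAAAAAAAAAAAAAAAAAAAAAAAAAAAAAAAAAAAAAAAAAAAAAAAAAAAAAAAAAAAAAAAAAAAAAAAAAAAAAAAAAAAAAAAAAAAAAAAAAAAAAAAAAAAAAAAAAAAAAAAAAAAAAAAAAAAAAAAAAAAAAAAAAAAAAAAAAAAAAAAAAAAAAAAAAAAAAAAAAAAAAAAAAAAAAAAAAAAAAAAAAAAAAAAAAAAAAAAAAAAAAAAAAAAAAAAAAAAAAAAABAAAAAAAAAAAAAAADgAAAAAAAAAAAAAA/+AAAAAAAAAAAAAD//AAAAAAAAAAAAAH//gAAAAAAAAAAAB///wAAAAAAAAAAAD///wAAAAAAAAAAAH///4AAAAAAAAAAAB///8AAAAAAAAAAAA///+AAAAAAAAAAAAf///AAAAAAAAAAAAP///wAAAAAAAAAAAH///4AAAAAAAAAAAH///8AAAAAAAAAAAH///8AAAAAAAAAAAAD//8AAAAAAAAAAAAB//8AAAAAAAAAAAAA//4AAAAAAAAAAAAAf/4AAAAAAAAAAAAAf/4AAAAAAAAAAAAAP/8AAAAAAAAAAAAAB/8AAAAAAAAAAAAAAf8AAAAAAAAAAAAAAP+AAAAAAAAAAAAAAD+AAAAAAAAAAAAAAB8AAAAAAAAAAAAAAA4AAAAAAAAAAAAAAAAAAAAAAAAAAAAAAAAAAAAAAAAAAAAAAAAAAAAAAAAAAAAAAAAAAAAAAAAAAAAAAAAAAAAAAAAAAAAAAAAAAAAAAAAAAAAAAAAAAAAAAAAAAAAAAAAAAAAAAAAAAAAAAAAAAAAAAAAAAAAAAAAAAA="/>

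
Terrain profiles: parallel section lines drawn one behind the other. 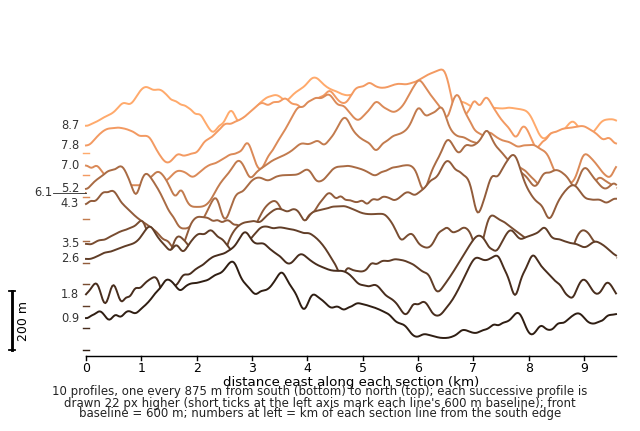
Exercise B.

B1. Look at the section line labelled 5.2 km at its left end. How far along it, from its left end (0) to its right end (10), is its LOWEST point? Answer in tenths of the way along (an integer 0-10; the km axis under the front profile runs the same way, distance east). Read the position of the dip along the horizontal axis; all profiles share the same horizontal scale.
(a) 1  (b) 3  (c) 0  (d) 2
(d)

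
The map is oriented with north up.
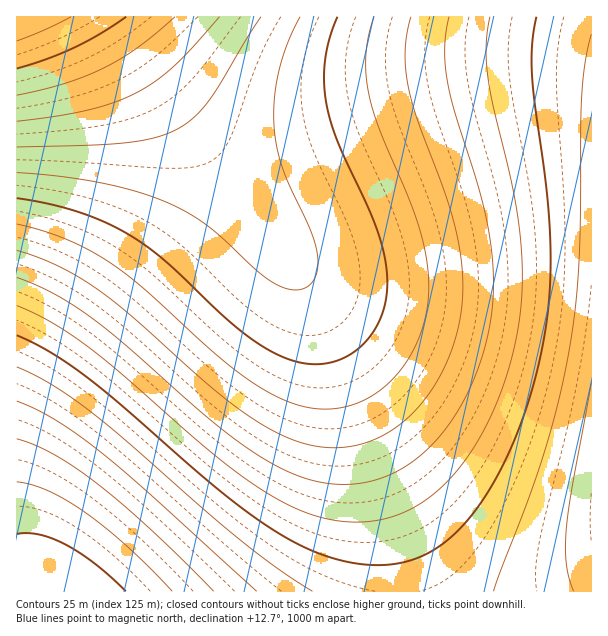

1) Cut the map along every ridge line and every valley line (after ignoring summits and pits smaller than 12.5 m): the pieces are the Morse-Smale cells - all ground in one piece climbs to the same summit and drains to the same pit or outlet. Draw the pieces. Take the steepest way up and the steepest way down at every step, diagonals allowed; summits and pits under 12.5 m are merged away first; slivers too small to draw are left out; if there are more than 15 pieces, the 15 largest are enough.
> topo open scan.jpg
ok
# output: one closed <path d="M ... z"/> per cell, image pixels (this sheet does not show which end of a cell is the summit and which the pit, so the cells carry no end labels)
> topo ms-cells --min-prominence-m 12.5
<path d="M591 16l-479 1 64 91 110 146 28 48 26 64 30 95 21 79 7 52 194-1z"/><path d="M111 16l-95 1 0 574 380 1 1-14-5-30-13-56-39-126-26-64-28-48-110-146z"/>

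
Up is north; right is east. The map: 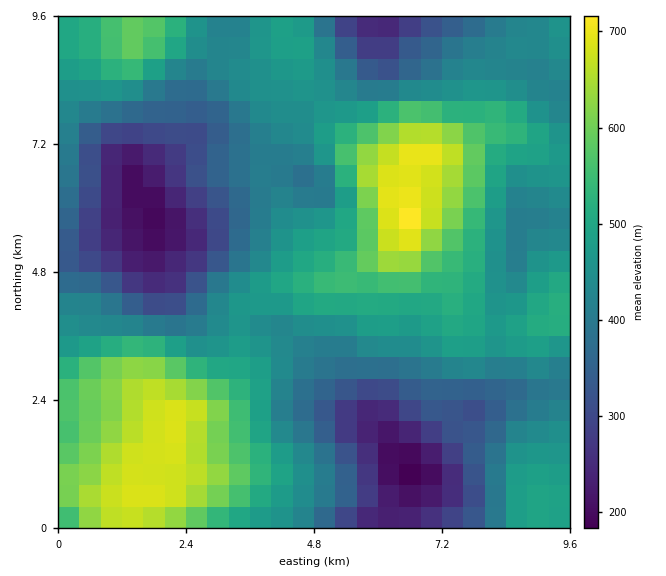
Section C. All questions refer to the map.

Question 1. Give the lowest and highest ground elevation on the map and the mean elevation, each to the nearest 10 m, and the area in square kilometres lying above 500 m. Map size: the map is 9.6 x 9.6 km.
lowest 180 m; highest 720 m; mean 450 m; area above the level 27.3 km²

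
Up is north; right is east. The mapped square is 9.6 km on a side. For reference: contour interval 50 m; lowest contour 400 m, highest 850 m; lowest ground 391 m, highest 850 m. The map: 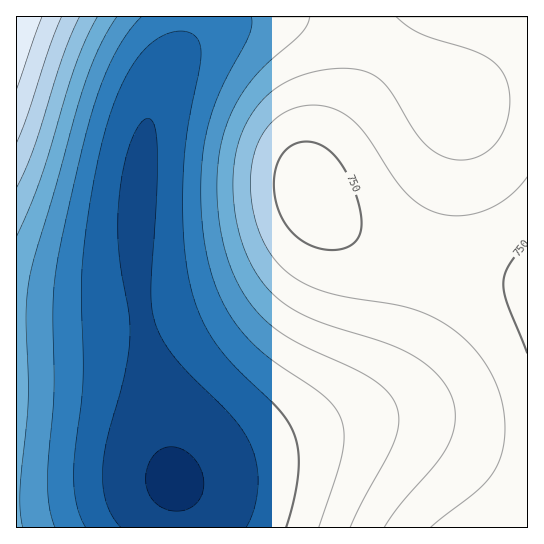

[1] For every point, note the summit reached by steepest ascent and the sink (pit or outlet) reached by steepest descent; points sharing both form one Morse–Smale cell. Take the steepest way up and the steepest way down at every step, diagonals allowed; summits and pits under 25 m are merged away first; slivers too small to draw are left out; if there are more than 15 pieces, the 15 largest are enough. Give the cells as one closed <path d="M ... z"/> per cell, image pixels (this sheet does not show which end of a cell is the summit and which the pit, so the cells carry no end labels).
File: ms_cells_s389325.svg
<path d="M527 16l-338 1-2 18-27 48-12 38-8 50-4 59 0 35 4 46 7 39 16 68 9 59 7 24 2 27 347-1-1-78-33-4-69-20-18-2-41 0-32 5-49 13-88 30 122-47 28-13 16-11 22-25 23-46 17-56 28-115 4-24 0-27 41-16 30-5z"/><path d="M189 16l-173 1 1 511 163-1-1-26-7-24-9-59-16-68-7-39-4-46 0-35 4-59 7-45 13-43 27-48z"/><path d="M527 87l-29 4-41 16 0 27-6 37-32 126-22 57-20 32-19 18-29 16-99 37-23 11 91-31 36-9 32-5 51 1 30 7 47 14 23 4 11 0z"/>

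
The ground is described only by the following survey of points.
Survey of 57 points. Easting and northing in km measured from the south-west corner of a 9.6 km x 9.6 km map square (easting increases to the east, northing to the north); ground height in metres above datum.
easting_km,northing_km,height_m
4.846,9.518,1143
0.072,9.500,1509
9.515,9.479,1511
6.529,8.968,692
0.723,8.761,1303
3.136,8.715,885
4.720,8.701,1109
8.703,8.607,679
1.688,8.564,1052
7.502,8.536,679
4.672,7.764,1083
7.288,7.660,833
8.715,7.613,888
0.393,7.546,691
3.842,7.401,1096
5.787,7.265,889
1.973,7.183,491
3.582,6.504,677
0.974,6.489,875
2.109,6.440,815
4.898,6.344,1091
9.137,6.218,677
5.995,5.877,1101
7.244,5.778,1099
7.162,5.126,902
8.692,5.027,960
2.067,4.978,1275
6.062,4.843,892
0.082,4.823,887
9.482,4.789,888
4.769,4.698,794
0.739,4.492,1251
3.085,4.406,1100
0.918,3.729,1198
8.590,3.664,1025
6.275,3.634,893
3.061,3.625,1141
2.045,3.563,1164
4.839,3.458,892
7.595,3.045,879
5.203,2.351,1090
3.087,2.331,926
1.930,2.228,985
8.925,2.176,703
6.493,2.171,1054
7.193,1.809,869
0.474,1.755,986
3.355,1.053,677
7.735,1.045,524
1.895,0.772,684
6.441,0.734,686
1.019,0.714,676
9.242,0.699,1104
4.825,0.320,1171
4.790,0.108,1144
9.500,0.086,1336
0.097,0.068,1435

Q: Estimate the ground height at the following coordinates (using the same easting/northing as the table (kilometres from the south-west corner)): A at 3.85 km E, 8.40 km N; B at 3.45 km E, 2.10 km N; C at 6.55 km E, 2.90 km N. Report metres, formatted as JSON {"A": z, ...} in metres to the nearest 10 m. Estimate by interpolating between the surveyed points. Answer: {"A": 1090, "B": 910, "C": 890}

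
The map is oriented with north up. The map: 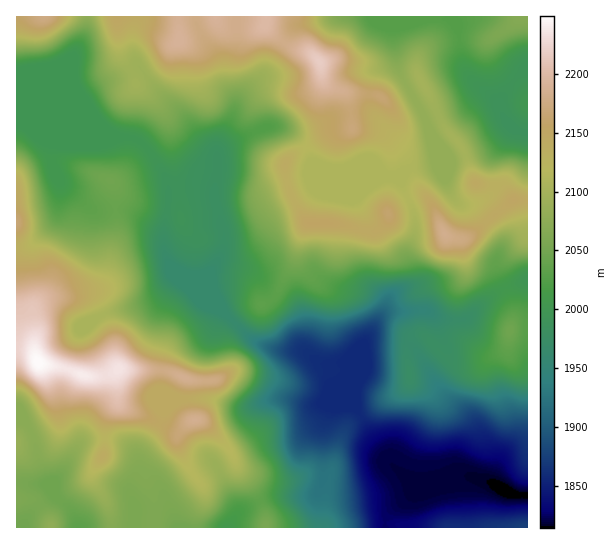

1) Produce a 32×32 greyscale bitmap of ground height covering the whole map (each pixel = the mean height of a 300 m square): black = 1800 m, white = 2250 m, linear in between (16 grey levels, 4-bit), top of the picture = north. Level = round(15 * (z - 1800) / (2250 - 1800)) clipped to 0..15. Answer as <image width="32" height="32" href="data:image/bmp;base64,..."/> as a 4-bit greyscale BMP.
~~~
<image width="32" height="32" href="data:image/bmp;base64,Qk12AgAAAAAAAHYAAAAoAAAAIAAAACAAAAABAAQAAAAAAAACAAATCwAAEwsAABAAAAAAAAAAAAAAABEREQAiIiIAMzMzAERERABVVVUAZmZmAHd3dwCIiIgAmZmZAKqqqgC7u7sAzMzMAN3d3QDu7u4A////AImYiZmYiYeIhlVDEREiIiKYiJmZmZmYiHVEQhERERERiImqmZmaqZh1RDIREREREZmJqpmZqqqYdUQyERERERGZmaupmrqql2REMRERERESmaqrqqzLuodTMzIRESESIpq7vMvMzLl2UyIiIiIzIjObzM3cy8y4ZUMiIjNEQzREvd3e7cvMuXVDIiI0VURVVd7u7u7c3MuWQyIiJGVWZ2fv7t7tzKmahTIiIiRlZneH7tu926qXd1QyIyIkZmZ3iO7bq7qZhmZmUzQzNFZmZ4ju27qph3Zmd3VVVERVVmd43dy7qXZlZniHd3ZUVmd3d8zMu6l2VWZ3iIh3ZmZ4h3fMy6qodmZmd4iIiIiImqiIu6mZmGZmZniJmqqqmsy5ibqYiIhmZmZ4m7u7u6vMy6q5iIiIdmZmiavLu7y7y7u7uXeIiHZmZ4mruqq7u7q7u7h3iIh2ZmeKu6qqqququ7uod4iHdmZmiruqqqqqmqqph3d3d3d2Zomru7u7qpqod3d3d3d4d3d4irzMu7qql2Z3d3d4iYiIiIq8zLu5qYdmd3d4mZmZmJmrzMzMqqh2Z3d3eJqqqqmarN3cy6qXdmZ3d3mqq7u6qqzdy6mqh3d2iHd5qrzMzMvN7cupmYd4d6qYirvN3d3d3du5iIiIiIjMupu7zd3d3dy6mIiIiIiZ"/>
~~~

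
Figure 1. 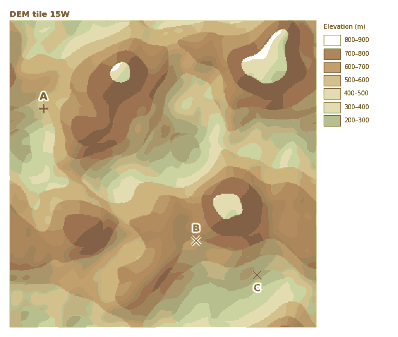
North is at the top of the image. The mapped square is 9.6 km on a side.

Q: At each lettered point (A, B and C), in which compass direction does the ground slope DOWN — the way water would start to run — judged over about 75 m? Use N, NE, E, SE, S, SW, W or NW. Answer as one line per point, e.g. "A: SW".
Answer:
A: SW
B: S
C: S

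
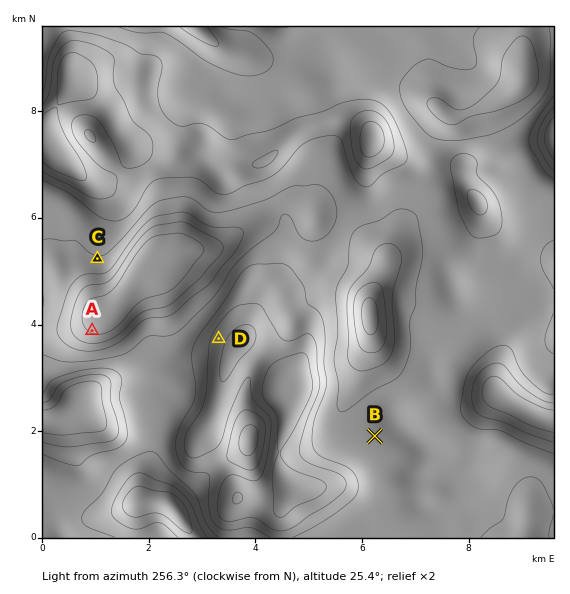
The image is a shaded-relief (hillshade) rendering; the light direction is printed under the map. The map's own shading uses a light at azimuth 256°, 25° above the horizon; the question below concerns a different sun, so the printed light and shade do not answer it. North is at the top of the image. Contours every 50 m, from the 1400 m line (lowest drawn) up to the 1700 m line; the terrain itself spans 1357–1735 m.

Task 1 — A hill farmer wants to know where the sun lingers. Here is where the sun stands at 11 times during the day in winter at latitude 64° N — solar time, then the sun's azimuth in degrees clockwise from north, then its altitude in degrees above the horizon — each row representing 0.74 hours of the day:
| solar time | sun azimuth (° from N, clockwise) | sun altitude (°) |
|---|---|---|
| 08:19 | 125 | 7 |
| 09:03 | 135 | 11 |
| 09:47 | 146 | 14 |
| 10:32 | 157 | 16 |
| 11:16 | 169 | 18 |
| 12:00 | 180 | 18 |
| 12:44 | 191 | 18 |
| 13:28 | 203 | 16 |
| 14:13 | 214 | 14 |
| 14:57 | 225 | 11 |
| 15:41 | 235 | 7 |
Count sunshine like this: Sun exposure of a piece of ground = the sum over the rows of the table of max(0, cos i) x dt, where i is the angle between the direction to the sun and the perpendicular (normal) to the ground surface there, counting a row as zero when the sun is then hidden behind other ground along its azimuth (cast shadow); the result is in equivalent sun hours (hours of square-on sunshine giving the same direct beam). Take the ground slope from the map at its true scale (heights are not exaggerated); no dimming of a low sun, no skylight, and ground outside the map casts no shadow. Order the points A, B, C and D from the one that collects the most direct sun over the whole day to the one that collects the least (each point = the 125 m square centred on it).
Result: A > D > B > C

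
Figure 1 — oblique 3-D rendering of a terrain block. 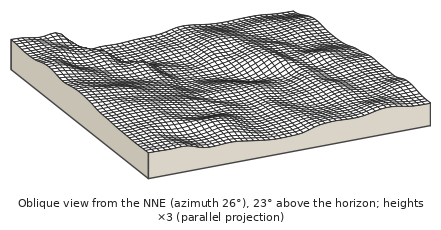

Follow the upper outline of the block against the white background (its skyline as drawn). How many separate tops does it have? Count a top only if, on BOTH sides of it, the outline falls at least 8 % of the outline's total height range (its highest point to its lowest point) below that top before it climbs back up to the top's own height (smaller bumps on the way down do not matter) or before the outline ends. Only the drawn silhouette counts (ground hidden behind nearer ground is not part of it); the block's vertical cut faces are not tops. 2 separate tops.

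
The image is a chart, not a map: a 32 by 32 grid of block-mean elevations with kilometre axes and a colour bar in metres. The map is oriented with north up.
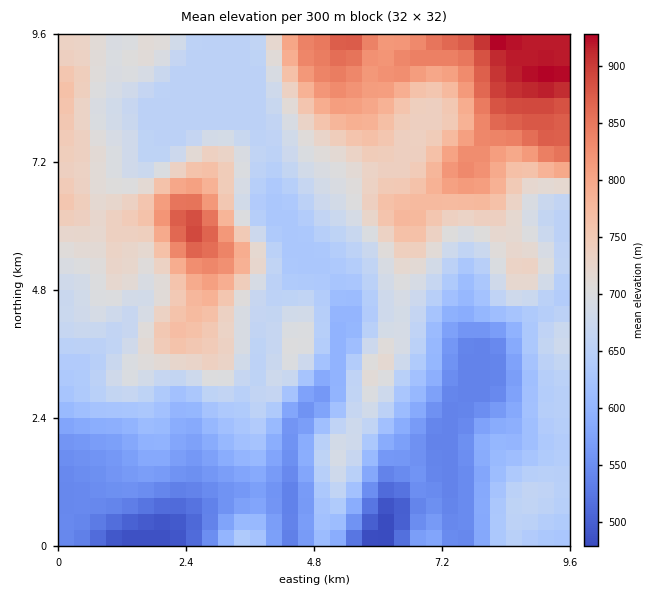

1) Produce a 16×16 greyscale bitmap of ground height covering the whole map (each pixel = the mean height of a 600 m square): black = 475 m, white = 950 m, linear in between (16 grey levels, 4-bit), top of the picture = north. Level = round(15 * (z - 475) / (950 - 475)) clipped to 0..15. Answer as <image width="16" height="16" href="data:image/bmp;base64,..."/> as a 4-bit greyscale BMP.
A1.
<image width="16" height="16" href="data:image/bmp;base64,Qk32AAAAAAAAAHYAAAAoAAAAEAAAABAAAAABAAQAAAAAAIAAAAATCwAAEwsAABAAAAAAAAAAAAAAABEREQAiIiIAMzMzAERERABVVVUAZmZmAHd3dwCIiIgAmZmZAKqqqgC7u7sAzMzMAN3d3QDu7u4A////ACEQJEJBEyRVIiIjMlMSJGYjMzMzZSIkVTNERUNmQiRFVVVVY0ZTIkVWd3dmRnQiRmZ5mGdVdTJGZ3iYZlV2RWV4ebp1VXdWhoiL2mVWiHeGiJvIVWiZmXaHeahWeIm6mYdmd2eJiau8h2ZmaKqYnN2XdmZpu7qt7od3ZnvMvM7u"/>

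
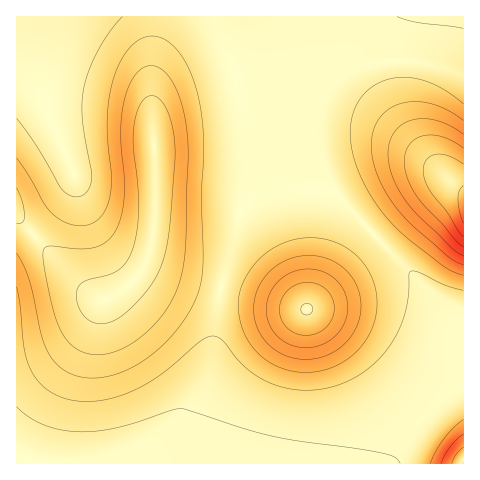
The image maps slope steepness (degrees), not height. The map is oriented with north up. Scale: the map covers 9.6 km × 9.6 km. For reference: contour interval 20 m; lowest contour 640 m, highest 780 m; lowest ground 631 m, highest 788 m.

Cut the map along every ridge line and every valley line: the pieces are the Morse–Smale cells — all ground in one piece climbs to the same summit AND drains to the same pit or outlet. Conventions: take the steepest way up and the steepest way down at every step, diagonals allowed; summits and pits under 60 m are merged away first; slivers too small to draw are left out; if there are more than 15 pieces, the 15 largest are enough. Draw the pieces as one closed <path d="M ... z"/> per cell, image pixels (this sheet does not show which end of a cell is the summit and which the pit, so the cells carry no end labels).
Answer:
<path d="M211 16l-195 1 0 436 13 6 5 5 147-1 14-52 14-34 11-87 17-56 2-18 8-15 4-16-3-41-7-42-16-56z"/><path d="M314 189l-21 0-23 3-20 8-10 13-3 21-19 67-8 71-15 39-14 53 209 0 30-43 26-25 18-8 0-76-19-8-11-8-54-54-44-49z"/><path d="M463 16l-251 1 22 57 10 39 7 58-2 23-3 9 10-6 27-7 31-1 20 3 100 104 11 8 17 7 2 0z"/><path d="M463 388l-17 8-26 25-17 21-12 22 73-1z"/><path d="M17 454l0 10 17-1-10-7z"/>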